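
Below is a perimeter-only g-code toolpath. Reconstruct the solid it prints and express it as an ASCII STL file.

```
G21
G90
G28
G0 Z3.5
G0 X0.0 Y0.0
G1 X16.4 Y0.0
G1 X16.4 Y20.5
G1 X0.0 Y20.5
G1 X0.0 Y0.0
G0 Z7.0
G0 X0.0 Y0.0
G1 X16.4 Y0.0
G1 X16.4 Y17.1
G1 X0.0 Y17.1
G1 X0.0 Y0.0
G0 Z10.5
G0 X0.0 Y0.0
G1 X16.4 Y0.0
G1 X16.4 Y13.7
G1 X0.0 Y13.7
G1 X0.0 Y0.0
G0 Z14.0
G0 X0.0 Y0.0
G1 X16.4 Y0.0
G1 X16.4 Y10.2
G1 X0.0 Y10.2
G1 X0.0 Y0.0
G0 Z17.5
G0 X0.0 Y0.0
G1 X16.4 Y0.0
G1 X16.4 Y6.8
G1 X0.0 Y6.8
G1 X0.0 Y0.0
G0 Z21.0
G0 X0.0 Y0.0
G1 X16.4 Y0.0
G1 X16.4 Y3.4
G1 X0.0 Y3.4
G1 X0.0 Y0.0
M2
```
solid part
  facet normal 0.0000 0.0000 -1.0000
    outer loop
      vertex 16.4 23.9 0.0
      vertex 16.4 0.0 0.0
      vertex 0.0 0.0 0.0
    endloop
  endfacet
  facet normal 0.0000 0.0000 -1.0000
    outer loop
      vertex 0.0 23.9 0.0
      vertex 16.4 23.9 0.0
      vertex 0.0 0.0 0.0
    endloop
  endfacet
  facet normal 0.0000 -1.0000 0.0000
    outer loop
      vertex 0.0 0.0 0.0
      vertex 16.4 0.0 0.0
      vertex 16.4 0.0 24.5
    endloop
  endfacet
  facet normal 0.0000 -1.0000 0.0000
    outer loop
      vertex 0.0 0.0 0.0
      vertex 16.4 0.0 24.5
      vertex 0.0 0.0 24.5
    endloop
  endfacet
  facet normal 0.0000 0.7158 0.6983
    outer loop
      vertex 0.0 0.0 24.5
      vertex 16.4 0.0 24.5
      vertex 16.4 23.9 0.0
    endloop
  endfacet
  facet normal 0.0000 0.7158 0.6983
    outer loop
      vertex 0.0 0.0 24.5
      vertex 16.4 23.9 0.0
      vertex 0.0 23.9 0.0
    endloop
  endfacet
  facet normal -1.0000 0.0000 0.0000
    outer loop
      vertex 0.0 0.0 24.5
      vertex 0.0 23.9 0.0
      vertex 0.0 0.0 0.0
    endloop
  endfacet
  facet normal 1.0000 0.0000 0.0000
    outer loop
      vertex 16.4 0.0 0.0
      vertex 16.4 23.9 0.0
      vertex 16.4 0.0 24.5
    endloop
  endfacet
endsolid part

The G0 Z moves step by Δz≈3.5 mm. The G1 loops shrink linearly with z, so the solid tapers from its base footprint up to z≈24.5. Closing with a flat bottom cap and the tapered top and triangulating gives 8 facets — a wedge (ramp): 16.4 × 23.9 mm base, rising to 24.5 mm along the y=0 edge and sloping linearly to z=0 at y=23.9.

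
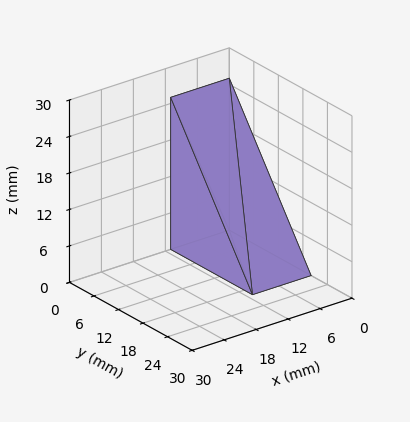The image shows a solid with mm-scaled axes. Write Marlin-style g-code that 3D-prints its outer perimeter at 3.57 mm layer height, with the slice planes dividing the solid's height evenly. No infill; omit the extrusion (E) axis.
Reading the render: the shape is a wedge (ramp): 11 × 20 mm base, rising to 25 mm along the y=0 edge and sloping linearly to z=0 at y=20 (dimensions read to the nearest mm from the axis ticks). For the g-code, the solid's height is divided into equal slices at the stated Δz and each level perimeter traced with G1 moves after a G0 lift.

; perimeter-only toolpath
G21 ; units = mm
G90 ; absolute positioning
G28 ; home
; layer 1
G0 Z3.57
G0 X0.00 Y0.00
G1 X11.00 Y0.00
G1 X11.00 Y17.14
G1 X0.00 Y17.14
G1 X0.00 Y0.00
; layer 2
G0 Z7.14
G0 X0.00 Y0.00
G1 X11.00 Y0.00
G1 X11.00 Y14.29
G1 X0.00 Y14.29
G1 X0.00 Y0.00
; layer 3
G0 Z10.71
G0 X0.00 Y0.00
G1 X11.00 Y0.00
G1 X11.00 Y11.43
G1 X0.00 Y11.43
G1 X0.00 Y0.00
; layer 4
G0 Z14.29
G0 X0.00 Y0.00
G1 X11.00 Y0.00
G1 X11.00 Y8.57
G1 X0.00 Y8.57
G1 X0.00 Y0.00
; layer 5
G0 Z17.86
G0 X0.00 Y0.00
G1 X11.00 Y0.00
G1 X11.00 Y5.71
G1 X0.00 Y5.71
G1 X0.00 Y0.00
; layer 6
G0 Z21.43
G0 X0.00 Y0.00
G1 X11.00 Y0.00
G1 X11.00 Y2.86
G1 X0.00 Y2.86
G1 X0.00 Y0.00
M2 ; end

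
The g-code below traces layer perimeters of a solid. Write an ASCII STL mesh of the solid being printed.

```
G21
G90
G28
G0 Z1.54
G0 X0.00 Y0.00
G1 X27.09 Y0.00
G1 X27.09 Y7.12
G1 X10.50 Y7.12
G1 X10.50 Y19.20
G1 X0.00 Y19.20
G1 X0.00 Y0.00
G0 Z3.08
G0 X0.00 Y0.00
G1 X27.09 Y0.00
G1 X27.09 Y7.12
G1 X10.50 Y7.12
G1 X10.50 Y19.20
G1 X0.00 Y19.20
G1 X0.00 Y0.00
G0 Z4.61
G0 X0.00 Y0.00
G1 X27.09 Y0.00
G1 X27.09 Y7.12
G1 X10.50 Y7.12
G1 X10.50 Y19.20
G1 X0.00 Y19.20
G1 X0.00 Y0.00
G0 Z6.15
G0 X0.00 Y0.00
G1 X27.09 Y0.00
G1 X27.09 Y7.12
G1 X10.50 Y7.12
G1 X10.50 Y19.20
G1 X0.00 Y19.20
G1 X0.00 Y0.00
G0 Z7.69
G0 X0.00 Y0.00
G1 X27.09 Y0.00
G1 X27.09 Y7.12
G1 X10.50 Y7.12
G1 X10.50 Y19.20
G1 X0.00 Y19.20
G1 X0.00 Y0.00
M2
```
solid part
  facet normal 0.0000 0.0000 -1.0000
    outer loop
      vertex 27.09 7.12 0.00
      vertex 27.09 0.00 0.00
      vertex 0.00 0.00 0.00
    endloop
  endfacet
  facet normal 0.0000 0.0000 -1.0000
    outer loop
      vertex 10.50 7.12 0.00
      vertex 27.09 7.12 0.00
      vertex 0.00 0.00 0.00
    endloop
  endfacet
  facet normal 0.0000 0.0000 -1.0000
    outer loop
      vertex 10.50 19.20 0.00
      vertex 10.50 7.12 0.00
      vertex 0.00 0.00 0.00
    endloop
  endfacet
  facet normal 0.0000 0.0000 -1.0000
    outer loop
      vertex 0.00 19.20 0.00
      vertex 10.50 19.20 0.00
      vertex 0.00 0.00 0.00
    endloop
  endfacet
  facet normal 0.0000 0.0000 1.0000
    outer loop
      vertex 0.00 0.00 7.69
      vertex 27.09 0.00 7.69
      vertex 27.09 7.12 7.69
    endloop
  endfacet
  facet normal 0.0000 0.0000 1.0000
    outer loop
      vertex 0.00 0.00 7.69
      vertex 27.09 7.12 7.69
      vertex 10.50 7.12 7.69
    endloop
  endfacet
  facet normal 0.0000 0.0000 1.0000
    outer loop
      vertex 0.00 0.00 7.69
      vertex 10.50 7.12 7.69
      vertex 10.50 19.20 7.69
    endloop
  endfacet
  facet normal 0.0000 0.0000 1.0000
    outer loop
      vertex 0.00 0.00 7.69
      vertex 10.50 19.20 7.69
      vertex 0.00 19.20 7.69
    endloop
  endfacet
  facet normal 0.0000 -1.0000 0.0000
    outer loop
      vertex 0.00 0.00 0.00
      vertex 27.09 0.00 0.00
      vertex 27.09 0.00 7.69
    endloop
  endfacet
  facet normal 0.0000 -1.0000 0.0000
    outer loop
      vertex 0.00 0.00 0.00
      vertex 27.09 0.00 7.69
      vertex 0.00 0.00 7.69
    endloop
  endfacet
  facet normal 1.0000 0.0000 0.0000
    outer loop
      vertex 27.09 0.00 0.00
      vertex 27.09 7.12 0.00
      vertex 27.09 7.12 7.69
    endloop
  endfacet
  facet normal 1.0000 0.0000 0.0000
    outer loop
      vertex 27.09 0.00 0.00
      vertex 27.09 7.12 7.69
      vertex 27.09 0.00 7.69
    endloop
  endfacet
  facet normal 0.0000 1.0000 0.0000
    outer loop
      vertex 27.09 7.12 0.00
      vertex 10.50 7.12 0.00
      vertex 10.50 7.12 7.69
    endloop
  endfacet
  facet normal 0.0000 1.0000 0.0000
    outer loop
      vertex 27.09 7.12 0.00
      vertex 10.50 7.12 7.69
      vertex 27.09 7.12 7.69
    endloop
  endfacet
  facet normal 1.0000 0.0000 0.0000
    outer loop
      vertex 10.50 7.12 0.00
      vertex 10.50 19.20 0.00
      vertex 10.50 19.20 7.69
    endloop
  endfacet
  facet normal 1.0000 0.0000 0.0000
    outer loop
      vertex 10.50 7.12 0.00
      vertex 10.50 19.20 7.69
      vertex 10.50 7.12 7.69
    endloop
  endfacet
  facet normal 0.0000 1.0000 0.0000
    outer loop
      vertex 10.50 19.20 0.00
      vertex 0.00 19.20 0.00
      vertex 0.00 19.20 7.69
    endloop
  endfacet
  facet normal 0.0000 1.0000 0.0000
    outer loop
      vertex 10.50 19.20 0.00
      vertex 0.00 19.20 7.69
      vertex 10.50 19.20 7.69
    endloop
  endfacet
  facet normal -1.0000 0.0000 0.0000
    outer loop
      vertex 0.00 19.20 0.00
      vertex 0.00 0.00 0.00
      vertex 0.00 0.00 7.69
    endloop
  endfacet
  facet normal -1.0000 0.0000 0.0000
    outer loop
      vertex 0.00 19.20 0.00
      vertex 0.00 0.00 7.69
      vertex 0.00 19.20 7.69
    endloop
  endfacet
endsolid part

The G0 Z moves step by Δz≈1.54 mm. Every layer's G1 loop is the same polygon, so the solid is a straight extrusion of it from z=0 to z≈7.69. Closing with flat bottom and top caps and triangulating gives 20 facets — an L-shaped prism: outer 27.1 × 19.2 mm, arm thicknesses ≈ 7.12 mm (horizontal) and 10.5 mm (vertical), extruded 7.69 mm in z.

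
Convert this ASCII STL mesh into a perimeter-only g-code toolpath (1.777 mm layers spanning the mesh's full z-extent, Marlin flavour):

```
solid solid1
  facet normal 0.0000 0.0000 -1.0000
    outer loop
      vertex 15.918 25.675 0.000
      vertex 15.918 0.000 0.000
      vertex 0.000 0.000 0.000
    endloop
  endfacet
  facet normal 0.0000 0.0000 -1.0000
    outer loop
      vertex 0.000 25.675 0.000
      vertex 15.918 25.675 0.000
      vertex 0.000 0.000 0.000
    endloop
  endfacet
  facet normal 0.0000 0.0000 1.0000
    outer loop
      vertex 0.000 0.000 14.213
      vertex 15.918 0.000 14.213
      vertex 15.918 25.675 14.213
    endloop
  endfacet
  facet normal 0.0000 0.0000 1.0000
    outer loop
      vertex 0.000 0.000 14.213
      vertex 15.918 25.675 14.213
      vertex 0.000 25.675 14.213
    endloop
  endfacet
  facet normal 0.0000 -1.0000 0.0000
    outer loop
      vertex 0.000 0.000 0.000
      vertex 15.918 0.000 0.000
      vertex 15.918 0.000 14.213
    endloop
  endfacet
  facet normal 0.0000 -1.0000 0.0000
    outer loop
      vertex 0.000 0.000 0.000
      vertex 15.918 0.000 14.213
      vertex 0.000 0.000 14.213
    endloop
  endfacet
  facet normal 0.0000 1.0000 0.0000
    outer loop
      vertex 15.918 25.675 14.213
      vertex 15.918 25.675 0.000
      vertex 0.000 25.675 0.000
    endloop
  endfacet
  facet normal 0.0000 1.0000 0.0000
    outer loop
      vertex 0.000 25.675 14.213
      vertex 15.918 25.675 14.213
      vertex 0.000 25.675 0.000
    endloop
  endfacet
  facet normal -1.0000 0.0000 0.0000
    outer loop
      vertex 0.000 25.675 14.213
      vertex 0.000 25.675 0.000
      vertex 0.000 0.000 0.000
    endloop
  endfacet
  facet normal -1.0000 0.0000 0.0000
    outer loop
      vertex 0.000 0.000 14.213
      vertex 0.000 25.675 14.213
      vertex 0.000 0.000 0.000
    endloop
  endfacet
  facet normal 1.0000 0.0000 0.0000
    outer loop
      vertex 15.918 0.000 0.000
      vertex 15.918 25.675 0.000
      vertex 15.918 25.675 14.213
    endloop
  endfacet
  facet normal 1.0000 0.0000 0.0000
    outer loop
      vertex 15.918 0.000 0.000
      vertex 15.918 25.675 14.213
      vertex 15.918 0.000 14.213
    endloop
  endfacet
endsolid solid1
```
; perimeter-only toolpath
G21 ; units = mm
G90 ; absolute positioning
G28 ; home
; layer 1
G0 Z1.777
G0 X0.000 Y0.000
G1 X15.918 Y0.000
G1 X15.918 Y25.675
G1 X0.000 Y25.675
G1 X0.000 Y0.000
; layer 2
G0 Z3.553
G0 X0.000 Y0.000
G1 X15.918 Y0.000
G1 X15.918 Y25.675
G1 X0.000 Y25.675
G1 X0.000 Y0.000
; layer 3
G0 Z5.330
G0 X0.000 Y0.000
G1 X15.918 Y0.000
G1 X15.918 Y25.675
G1 X0.000 Y25.675
G1 X0.000 Y0.000
; layer 4
G0 Z7.106
G0 X0.000 Y0.000
G1 X15.918 Y0.000
G1 X15.918 Y25.675
G1 X0.000 Y25.675
G1 X0.000 Y0.000
; layer 5
G0 Z8.883
G0 X0.000 Y0.000
G1 X15.918 Y0.000
G1 X15.918 Y25.675
G1 X0.000 Y25.675
G1 X0.000 Y0.000
; layer 6
G0 Z10.660
G0 X0.000 Y0.000
G1 X15.918 Y0.000
G1 X15.918 Y25.675
G1 X0.000 Y25.675
G1 X0.000 Y0.000
; layer 7
G0 Z12.436
G0 X0.000 Y0.000
G1 X15.918 Y0.000
G1 X15.918 Y25.675
G1 X0.000 Y25.675
G1 X0.000 Y0.000
; layer 8
G0 Z14.213
G0 X0.000 Y0.000
G1 X15.918 Y0.000
G1 X15.918 Y25.675
G1 X0.000 Y25.675
G1 X0.000 Y0.000
M2 ; end

The solid is a rectangular box, roughly 15.9 × 25.7 mm footprint and 14.2 mm tall. Slicing at Δz = 1.777 mm — 8 equal slices spanning the solid's height, so layer i sits at z = i·h/8 — gives 8 non-empty perimeters. Each is a 4-segment closed polygon; G0 lifts to the layer z and rapids to the start vertex, then G1 traces the edges.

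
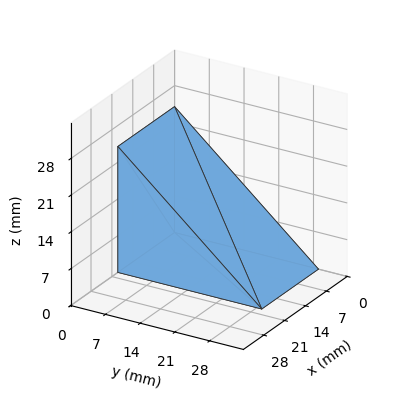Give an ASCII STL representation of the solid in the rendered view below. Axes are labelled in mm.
Reading the render: the shape is a wedge (ramp): 19 × 29 mm base, rising to 24 mm along the y=0 edge and sloping linearly to z=0 at y=29 (dimensions read to the nearest mm from the axis ticks). For the STL, each face is triangulated and given an outward normal.

solid part
  facet normal 0.0000 0.0000 -1.0000
    outer loop
      vertex 19.000 29.000 0.000
      vertex 19.000 0.000 0.000
      vertex 0.000 0.000 0.000
    endloop
  endfacet
  facet normal 0.0000 0.0000 -1.0000
    outer loop
      vertex 0.000 29.000 0.000
      vertex 19.000 29.000 0.000
      vertex 0.000 0.000 0.000
    endloop
  endfacet
  facet normal 0.0000 -1.0000 0.0000
    outer loop
      vertex 0.000 0.000 0.000
      vertex 19.000 0.000 0.000
      vertex 19.000 0.000 24.000
    endloop
  endfacet
  facet normal 0.0000 -1.0000 0.0000
    outer loop
      vertex 0.000 0.000 0.000
      vertex 19.000 0.000 24.000
      vertex 0.000 0.000 24.000
    endloop
  endfacet
  facet normal 0.0000 0.6376 0.7704
    outer loop
      vertex 0.000 0.000 24.000
      vertex 19.000 0.000 24.000
      vertex 19.000 29.000 0.000
    endloop
  endfacet
  facet normal 0.0000 0.6376 0.7704
    outer loop
      vertex 0.000 0.000 24.000
      vertex 19.000 29.000 0.000
      vertex 0.000 29.000 0.000
    endloop
  endfacet
  facet normal -1.0000 0.0000 0.0000
    outer loop
      vertex 0.000 0.000 24.000
      vertex 0.000 29.000 0.000
      vertex 0.000 0.000 0.000
    endloop
  endfacet
  facet normal 1.0000 0.0000 0.0000
    outer loop
      vertex 19.000 0.000 0.000
      vertex 19.000 29.000 0.000
      vertex 19.000 0.000 24.000
    endloop
  endfacet
endsolid part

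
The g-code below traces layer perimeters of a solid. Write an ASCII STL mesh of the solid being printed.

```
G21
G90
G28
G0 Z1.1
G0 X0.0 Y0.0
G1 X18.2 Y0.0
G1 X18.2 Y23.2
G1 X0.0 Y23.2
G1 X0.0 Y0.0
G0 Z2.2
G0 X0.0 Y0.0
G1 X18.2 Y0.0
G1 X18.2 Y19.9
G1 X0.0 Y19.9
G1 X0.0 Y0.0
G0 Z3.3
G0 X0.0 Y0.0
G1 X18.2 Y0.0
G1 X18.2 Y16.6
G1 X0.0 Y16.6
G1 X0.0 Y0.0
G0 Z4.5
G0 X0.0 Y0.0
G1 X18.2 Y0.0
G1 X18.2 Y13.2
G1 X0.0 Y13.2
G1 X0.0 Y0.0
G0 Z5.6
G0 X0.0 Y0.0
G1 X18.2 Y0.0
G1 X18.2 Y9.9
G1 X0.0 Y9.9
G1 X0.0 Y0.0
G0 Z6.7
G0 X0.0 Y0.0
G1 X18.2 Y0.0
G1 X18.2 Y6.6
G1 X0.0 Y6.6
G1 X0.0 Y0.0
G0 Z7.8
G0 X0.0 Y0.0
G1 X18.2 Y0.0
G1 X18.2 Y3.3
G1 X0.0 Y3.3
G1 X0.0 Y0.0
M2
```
solid part
  facet normal 0.0000 0.0000 -1.0000
    outer loop
      vertex 18.2 26.5 0.0
      vertex 18.2 0.0 0.0
      vertex 0.0 0.0 0.0
    endloop
  endfacet
  facet normal 0.0000 0.0000 -1.0000
    outer loop
      vertex 0.0 26.5 0.0
      vertex 18.2 26.5 0.0
      vertex 0.0 0.0 0.0
    endloop
  endfacet
  facet normal 0.0000 -1.0000 0.0000
    outer loop
      vertex 0.0 0.0 0.0
      vertex 18.2 0.0 0.0
      vertex 18.2 0.0 8.9
    endloop
  endfacet
  facet normal 0.0000 -1.0000 0.0000
    outer loop
      vertex 0.0 0.0 0.0
      vertex 18.2 0.0 8.9
      vertex 0.0 0.0 8.9
    endloop
  endfacet
  facet normal 0.0000 0.3184 0.9480
    outer loop
      vertex 0.0 0.0 8.9
      vertex 18.2 0.0 8.9
      vertex 18.2 26.5 0.0
    endloop
  endfacet
  facet normal 0.0000 0.3184 0.9480
    outer loop
      vertex 0.0 0.0 8.9
      vertex 18.2 26.5 0.0
      vertex 0.0 26.5 0.0
    endloop
  endfacet
  facet normal -1.0000 0.0000 0.0000
    outer loop
      vertex 0.0 0.0 8.9
      vertex 0.0 26.5 0.0
      vertex 0.0 0.0 0.0
    endloop
  endfacet
  facet normal 1.0000 0.0000 0.0000
    outer loop
      vertex 18.2 0.0 0.0
      vertex 18.2 26.5 0.0
      vertex 18.2 0.0 8.9
    endloop
  endfacet
endsolid part

The G0 Z moves step by Δz≈1.1 mm. The G1 loops shrink linearly with z, so the solid tapers from its base footprint up to z≈8.9. Closing with a flat bottom cap and the tapered top and triangulating gives 8 facets — a wedge (ramp): 18.2 × 26.5 mm base, rising to 8.9 mm along the y=0 edge and sloping linearly to z=0 at y=26.5.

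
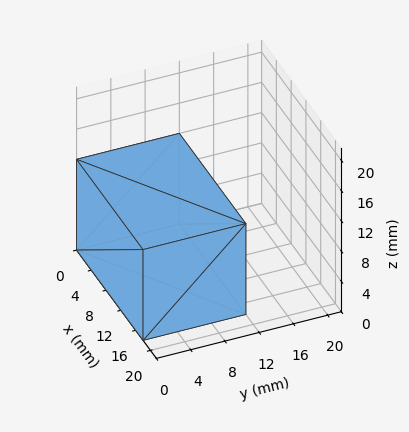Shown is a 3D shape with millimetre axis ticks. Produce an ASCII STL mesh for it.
Reading the render: the shape is a rectangular box, roughly 18 × 12 mm footprint and 12 mm tall (dimensions read to the nearest mm from the axis ticks). For the STL, each face is triangulated and given an outward normal.

solid part
  facet normal 0.0000 0.0000 -1.0000
    outer loop
      vertex 18.00 12.00 0.00
      vertex 18.00 0.00 0.00
      vertex 0.00 0.00 0.00
    endloop
  endfacet
  facet normal 0.0000 0.0000 -1.0000
    outer loop
      vertex 0.00 12.00 0.00
      vertex 18.00 12.00 0.00
      vertex 0.00 0.00 0.00
    endloop
  endfacet
  facet normal 0.0000 0.0000 1.0000
    outer loop
      vertex 0.00 0.00 12.00
      vertex 18.00 0.00 12.00
      vertex 18.00 12.00 12.00
    endloop
  endfacet
  facet normal 0.0000 0.0000 1.0000
    outer loop
      vertex 0.00 0.00 12.00
      vertex 18.00 12.00 12.00
      vertex 0.00 12.00 12.00
    endloop
  endfacet
  facet normal 0.0000 -1.0000 0.0000
    outer loop
      vertex 0.00 0.00 0.00
      vertex 18.00 0.00 0.00
      vertex 18.00 0.00 12.00
    endloop
  endfacet
  facet normal 0.0000 -1.0000 0.0000
    outer loop
      vertex 0.00 0.00 0.00
      vertex 18.00 0.00 12.00
      vertex 0.00 0.00 12.00
    endloop
  endfacet
  facet normal 0.0000 1.0000 0.0000
    outer loop
      vertex 18.00 12.00 12.00
      vertex 18.00 12.00 0.00
      vertex 0.00 12.00 0.00
    endloop
  endfacet
  facet normal 0.0000 1.0000 0.0000
    outer loop
      vertex 0.00 12.00 12.00
      vertex 18.00 12.00 12.00
      vertex 0.00 12.00 0.00
    endloop
  endfacet
  facet normal -1.0000 0.0000 0.0000
    outer loop
      vertex 0.00 12.00 12.00
      vertex 0.00 12.00 0.00
      vertex 0.00 0.00 0.00
    endloop
  endfacet
  facet normal -1.0000 0.0000 0.0000
    outer loop
      vertex 0.00 0.00 12.00
      vertex 0.00 12.00 12.00
      vertex 0.00 0.00 0.00
    endloop
  endfacet
  facet normal 1.0000 0.0000 0.0000
    outer loop
      vertex 18.00 0.00 0.00
      vertex 18.00 12.00 0.00
      vertex 18.00 12.00 12.00
    endloop
  endfacet
  facet normal 1.0000 0.0000 0.0000
    outer loop
      vertex 18.00 0.00 0.00
      vertex 18.00 12.00 12.00
      vertex 18.00 0.00 12.00
    endloop
  endfacet
endsolid part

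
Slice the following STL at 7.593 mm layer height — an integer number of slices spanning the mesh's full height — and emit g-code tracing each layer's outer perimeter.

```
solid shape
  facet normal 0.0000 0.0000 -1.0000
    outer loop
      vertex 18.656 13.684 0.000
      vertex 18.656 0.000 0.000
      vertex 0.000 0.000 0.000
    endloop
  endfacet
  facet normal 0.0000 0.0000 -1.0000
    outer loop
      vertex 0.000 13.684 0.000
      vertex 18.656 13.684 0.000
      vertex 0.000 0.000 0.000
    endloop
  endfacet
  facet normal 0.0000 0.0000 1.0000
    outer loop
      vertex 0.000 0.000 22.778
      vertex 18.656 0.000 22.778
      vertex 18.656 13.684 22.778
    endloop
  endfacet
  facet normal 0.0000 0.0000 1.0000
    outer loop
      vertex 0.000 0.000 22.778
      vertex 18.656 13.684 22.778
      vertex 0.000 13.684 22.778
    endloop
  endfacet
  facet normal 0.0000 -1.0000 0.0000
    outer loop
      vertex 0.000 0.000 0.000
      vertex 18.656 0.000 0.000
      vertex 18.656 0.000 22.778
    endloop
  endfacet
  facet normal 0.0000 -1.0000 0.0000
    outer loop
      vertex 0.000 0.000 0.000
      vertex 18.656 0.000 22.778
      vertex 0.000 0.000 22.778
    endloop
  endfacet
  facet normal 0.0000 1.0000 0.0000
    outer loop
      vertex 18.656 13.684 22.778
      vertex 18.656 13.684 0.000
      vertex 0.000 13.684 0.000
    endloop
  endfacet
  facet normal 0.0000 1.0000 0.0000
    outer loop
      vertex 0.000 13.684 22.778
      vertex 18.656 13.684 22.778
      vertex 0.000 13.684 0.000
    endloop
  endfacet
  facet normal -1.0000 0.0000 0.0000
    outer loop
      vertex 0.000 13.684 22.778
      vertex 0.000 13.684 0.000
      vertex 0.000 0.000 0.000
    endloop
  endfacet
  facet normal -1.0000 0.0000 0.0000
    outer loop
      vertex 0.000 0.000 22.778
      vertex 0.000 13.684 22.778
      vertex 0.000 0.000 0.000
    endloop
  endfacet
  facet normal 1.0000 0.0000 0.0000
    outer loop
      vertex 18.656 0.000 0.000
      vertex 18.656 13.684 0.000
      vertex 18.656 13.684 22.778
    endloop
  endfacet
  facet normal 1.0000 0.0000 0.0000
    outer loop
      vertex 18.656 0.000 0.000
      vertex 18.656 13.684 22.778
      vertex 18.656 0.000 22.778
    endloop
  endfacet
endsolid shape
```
; perimeter-only toolpath
G21 ; units = mm
G90 ; absolute positioning
G28 ; home
; layer 1
G0 Z7.593
G0 X0.000 Y0.000
G1 X18.656 Y0.000
G1 X18.656 Y13.684
G1 X0.000 Y13.684
G1 X0.000 Y0.000
; layer 2
G0 Z15.185
G0 X0.000 Y0.000
G1 X18.656 Y0.000
G1 X18.656 Y13.684
G1 X0.000 Y13.684
G1 X0.000 Y0.000
; layer 3
G0 Z22.778
G0 X0.000 Y0.000
G1 X18.656 Y0.000
G1 X18.656 Y13.684
G1 X0.000 Y13.684
G1 X0.000 Y0.000
M2 ; end

The solid is a rectangular box, roughly 18.7 × 13.7 mm footprint and 22.8 mm tall. Slicing at Δz = 7.593 mm — 3 equal slices spanning the solid's height, so layer i sits at z = i·h/3 — gives 3 non-empty perimeters. Each is a 4-segment closed polygon; G0 lifts to the layer z and rapids to the start vertex, then G1 traces the edges.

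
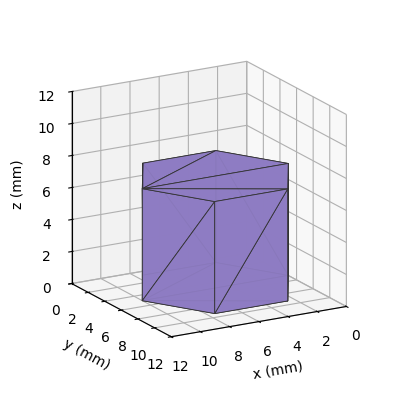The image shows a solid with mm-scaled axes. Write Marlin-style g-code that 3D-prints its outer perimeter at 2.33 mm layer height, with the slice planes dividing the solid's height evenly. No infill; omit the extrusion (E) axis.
Reading the render: the shape is a regular 6-sided prism (a cylinder approximated with 6 flat sides), circumscribed radius ≈ 5 mm, height ≈ 7 mm (dimensions read to the nearest mm from the axis ticks). For the g-code, the solid's height is divided into equal slices at the stated Δz and each level perimeter traced with G1 moves after a G0 lift.

; perimeter-only toolpath
G21 ; units = mm
G90 ; absolute positioning
G28 ; home
; layer 1
G0 Z2.33
G0 X10.00 Y5.00
G1 X7.50 Y9.33
G1 X2.50 Y9.33
G1 X0.00 Y5.00
G1 X2.50 Y0.67
G1 X7.50 Y0.67
G1 X10.00 Y5.00
; layer 2
G0 Z4.67
G0 X10.00 Y5.00
G1 X7.50 Y9.33
G1 X2.50 Y9.33
G1 X0.00 Y5.00
G1 X2.50 Y0.67
G1 X7.50 Y0.67
G1 X10.00 Y5.00
; layer 3
G0 Z7.00
G0 X10.00 Y5.00
G1 X7.50 Y9.33
G1 X2.50 Y9.33
G1 X0.00 Y5.00
G1 X2.50 Y0.67
G1 X7.50 Y0.67
G1 X10.00 Y5.00
M2 ; end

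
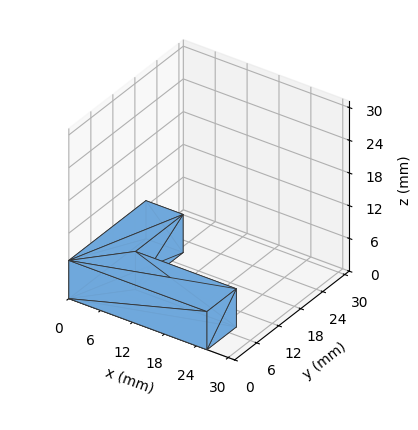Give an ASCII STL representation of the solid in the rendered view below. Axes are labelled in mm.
Reading the render: the shape is an L-shaped prism: outer 26 × 21 mm, arm thicknesses ≈ 8 mm (horizontal) and 7 mm (vertical), extruded 7 mm in z (dimensions read to the nearest mm from the axis ticks). For the STL, each face is triangulated and given an outward normal.

solid part
  facet normal 0.0000 0.0000 -1.0000
    outer loop
      vertex 26.00 8.00 0.00
      vertex 26.00 0.00 0.00
      vertex 0.00 0.00 0.00
    endloop
  endfacet
  facet normal 0.0000 0.0000 -1.0000
    outer loop
      vertex 7.00 8.00 0.00
      vertex 26.00 8.00 0.00
      vertex 0.00 0.00 0.00
    endloop
  endfacet
  facet normal 0.0000 0.0000 -1.0000
    outer loop
      vertex 7.00 21.00 0.00
      vertex 7.00 8.00 0.00
      vertex 0.00 0.00 0.00
    endloop
  endfacet
  facet normal 0.0000 0.0000 -1.0000
    outer loop
      vertex 0.00 21.00 0.00
      vertex 7.00 21.00 0.00
      vertex 0.00 0.00 0.00
    endloop
  endfacet
  facet normal 0.0000 0.0000 1.0000
    outer loop
      vertex 0.00 0.00 7.00
      vertex 26.00 0.00 7.00
      vertex 26.00 8.00 7.00
    endloop
  endfacet
  facet normal 0.0000 0.0000 1.0000
    outer loop
      vertex 0.00 0.00 7.00
      vertex 26.00 8.00 7.00
      vertex 7.00 8.00 7.00
    endloop
  endfacet
  facet normal 0.0000 0.0000 1.0000
    outer loop
      vertex 0.00 0.00 7.00
      vertex 7.00 8.00 7.00
      vertex 7.00 21.00 7.00
    endloop
  endfacet
  facet normal 0.0000 0.0000 1.0000
    outer loop
      vertex 0.00 0.00 7.00
      vertex 7.00 21.00 7.00
      vertex 0.00 21.00 7.00
    endloop
  endfacet
  facet normal 0.0000 -1.0000 0.0000
    outer loop
      vertex 0.00 0.00 0.00
      vertex 26.00 0.00 0.00
      vertex 26.00 0.00 7.00
    endloop
  endfacet
  facet normal 0.0000 -1.0000 0.0000
    outer loop
      vertex 0.00 0.00 0.00
      vertex 26.00 0.00 7.00
      vertex 0.00 0.00 7.00
    endloop
  endfacet
  facet normal 1.0000 0.0000 0.0000
    outer loop
      vertex 26.00 0.00 0.00
      vertex 26.00 8.00 0.00
      vertex 26.00 8.00 7.00
    endloop
  endfacet
  facet normal 1.0000 0.0000 0.0000
    outer loop
      vertex 26.00 0.00 0.00
      vertex 26.00 8.00 7.00
      vertex 26.00 0.00 7.00
    endloop
  endfacet
  facet normal 0.0000 1.0000 0.0000
    outer loop
      vertex 26.00 8.00 0.00
      vertex 7.00 8.00 0.00
      vertex 7.00 8.00 7.00
    endloop
  endfacet
  facet normal 0.0000 1.0000 0.0000
    outer loop
      vertex 26.00 8.00 0.00
      vertex 7.00 8.00 7.00
      vertex 26.00 8.00 7.00
    endloop
  endfacet
  facet normal 1.0000 0.0000 0.0000
    outer loop
      vertex 7.00 8.00 0.00
      vertex 7.00 21.00 0.00
      vertex 7.00 21.00 7.00
    endloop
  endfacet
  facet normal 1.0000 0.0000 0.0000
    outer loop
      vertex 7.00 8.00 0.00
      vertex 7.00 21.00 7.00
      vertex 7.00 8.00 7.00
    endloop
  endfacet
  facet normal 0.0000 1.0000 0.0000
    outer loop
      vertex 7.00 21.00 0.00
      vertex 0.00 21.00 0.00
      vertex 0.00 21.00 7.00
    endloop
  endfacet
  facet normal 0.0000 1.0000 0.0000
    outer loop
      vertex 7.00 21.00 0.00
      vertex 0.00 21.00 7.00
      vertex 7.00 21.00 7.00
    endloop
  endfacet
  facet normal -1.0000 0.0000 0.0000
    outer loop
      vertex 0.00 21.00 0.00
      vertex 0.00 0.00 0.00
      vertex 0.00 0.00 7.00
    endloop
  endfacet
  facet normal -1.0000 0.0000 0.0000
    outer loop
      vertex 0.00 21.00 0.00
      vertex 0.00 0.00 7.00
      vertex 0.00 21.00 7.00
    endloop
  endfacet
endsolid part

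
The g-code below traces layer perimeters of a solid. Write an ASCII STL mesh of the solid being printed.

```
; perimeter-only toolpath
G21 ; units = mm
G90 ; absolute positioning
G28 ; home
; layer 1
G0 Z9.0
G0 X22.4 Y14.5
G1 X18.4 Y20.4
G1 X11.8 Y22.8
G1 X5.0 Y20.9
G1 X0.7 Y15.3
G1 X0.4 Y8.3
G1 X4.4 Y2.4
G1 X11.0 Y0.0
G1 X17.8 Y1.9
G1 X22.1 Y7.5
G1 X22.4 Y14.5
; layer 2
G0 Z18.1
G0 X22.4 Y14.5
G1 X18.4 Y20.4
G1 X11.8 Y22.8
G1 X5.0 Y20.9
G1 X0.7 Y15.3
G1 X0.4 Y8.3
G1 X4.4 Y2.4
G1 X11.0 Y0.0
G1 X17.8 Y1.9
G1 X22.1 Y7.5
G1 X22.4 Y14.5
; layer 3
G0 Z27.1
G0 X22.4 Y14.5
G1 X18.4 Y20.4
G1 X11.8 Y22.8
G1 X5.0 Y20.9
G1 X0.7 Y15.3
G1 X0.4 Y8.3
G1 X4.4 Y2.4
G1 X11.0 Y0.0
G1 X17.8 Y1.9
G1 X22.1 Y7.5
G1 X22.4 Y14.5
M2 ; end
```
solid part
  facet normal 0.0000 0.0000 -1.0000
    outer loop
      vertex 11.8 22.8 0.0
      vertex 18.4 20.4 0.0
      vertex 22.4 14.5 0.0
    endloop
  endfacet
  facet normal 0.0000 0.0000 -1.0000
    outer loop
      vertex 5.0 20.9 0.0
      vertex 11.8 22.8 0.0
      vertex 22.4 14.5 0.0
    endloop
  endfacet
  facet normal 0.0000 0.0000 -1.0000
    outer loop
      vertex 0.7 15.3 0.0
      vertex 5.0 20.9 0.0
      vertex 22.4 14.5 0.0
    endloop
  endfacet
  facet normal 0.0000 0.0000 -1.0000
    outer loop
      vertex 0.4 8.3 0.0
      vertex 0.7 15.3 0.0
      vertex 22.4 14.5 0.0
    endloop
  endfacet
  facet normal 0.0000 0.0000 -1.0000
    outer loop
      vertex 4.4 2.4 0.0
      vertex 0.4 8.3 0.0
      vertex 22.4 14.5 0.0
    endloop
  endfacet
  facet normal 0.0000 0.0000 -1.0000
    outer loop
      vertex 11.0 0.0 0.0
      vertex 4.4 2.4 0.0
      vertex 22.4 14.5 0.0
    endloop
  endfacet
  facet normal 0.0000 0.0000 -1.0000
    outer loop
      vertex 17.8 1.9 0.0
      vertex 11.0 0.0 0.0
      vertex 22.4 14.5 0.0
    endloop
  endfacet
  facet normal 0.0000 0.0000 -1.0000
    outer loop
      vertex 22.1 7.5 0.0
      vertex 17.8 1.9 0.0
      vertex 22.4 14.5 0.0
    endloop
  endfacet
  facet normal 0.0000 0.0000 1.0000
    outer loop
      vertex 22.4 14.5 27.1
      vertex 18.4 20.4 27.1
      vertex 11.8 22.8 27.1
    endloop
  endfacet
  facet normal 0.0000 0.0000 1.0000
    outer loop
      vertex 22.4 14.5 27.1
      vertex 11.8 22.8 27.1
      vertex 5.0 20.9 27.1
    endloop
  endfacet
  facet normal 0.0000 0.0000 1.0000
    outer loop
      vertex 22.4 14.5 27.1
      vertex 5.0 20.9 27.1
      vertex 0.7 15.3 27.1
    endloop
  endfacet
  facet normal 0.0000 0.0000 1.0000
    outer loop
      vertex 22.4 14.5 27.1
      vertex 0.7 15.3 27.1
      vertex 0.4 8.3 27.1
    endloop
  endfacet
  facet normal 0.0000 0.0000 1.0000
    outer loop
      vertex 22.4 14.5 27.1
      vertex 0.4 8.3 27.1
      vertex 4.4 2.4 27.1
    endloop
  endfacet
  facet normal 0.0000 0.0000 1.0000
    outer loop
      vertex 22.4 14.5 27.1
      vertex 4.4 2.4 27.1
      vertex 11.0 0.0 27.1
    endloop
  endfacet
  facet normal 0.0000 0.0000 1.0000
    outer loop
      vertex 22.4 14.5 27.1
      vertex 11.0 0.0 27.1
      vertex 17.8 1.9 27.1
    endloop
  endfacet
  facet normal 0.0000 0.0000 1.0000
    outer loop
      vertex 22.4 14.5 27.1
      vertex 17.8 1.9 27.1
      vertex 22.1 7.5 27.1
    endloop
  endfacet
  facet normal 0.8277 0.5612 0.0000
    outer loop
      vertex 22.4 14.5 0.0
      vertex 18.4 20.4 0.0
      vertex 18.4 20.4 27.1
    endloop
  endfacet
  facet normal 0.8277 0.5612 0.0000
    outer loop
      vertex 22.4 14.5 0.0
      vertex 18.4 20.4 27.1
      vertex 22.4 14.5 27.1
    endloop
  endfacet
  facet normal 0.3417 0.9398 0.0000
    outer loop
      vertex 18.4 20.4 0.0
      vertex 11.8 22.8 0.0
      vertex 11.8 22.8 27.1
    endloop
  endfacet
  facet normal 0.3417 0.9398 0.0000
    outer loop
      vertex 18.4 20.4 0.0
      vertex 11.8 22.8 27.1
      vertex 18.4 20.4 27.1
    endloop
  endfacet
  facet normal -0.2691 0.9631 0.0000
    outer loop
      vertex 11.8 22.8 0.0
      vertex 5.0 20.9 0.0
      vertex 5.0 20.9 27.1
    endloop
  endfacet
  facet normal -0.2691 0.9631 0.0000
    outer loop
      vertex 11.8 22.8 0.0
      vertex 5.0 20.9 27.1
      vertex 11.8 22.8 27.1
    endloop
  endfacet
  facet normal -0.7932 0.6090 0.0000
    outer loop
      vertex 5.0 20.9 0.0
      vertex 0.7 15.3 0.0
      vertex 0.7 15.3 27.1
    endloop
  endfacet
  facet normal -0.7932 0.6090 0.0000
    outer loop
      vertex 5.0 20.9 0.0
      vertex 0.7 15.3 27.1
      vertex 5.0 20.9 27.1
    endloop
  endfacet
  facet normal -0.9991 0.0428 0.0000
    outer loop
      vertex 0.7 15.3 0.0
      vertex 0.4 8.3 0.0
      vertex 0.4 8.3 27.1
    endloop
  endfacet
  facet normal -0.9991 0.0428 0.0000
    outer loop
      vertex 0.7 15.3 0.0
      vertex 0.4 8.3 27.1
      vertex 0.7 15.3 27.1
    endloop
  endfacet
  facet normal -0.8277 -0.5612 0.0000
    outer loop
      vertex 0.4 8.3 0.0
      vertex 4.4 2.4 0.0
      vertex 4.4 2.4 27.1
    endloop
  endfacet
  facet normal -0.8277 -0.5612 0.0000
    outer loop
      vertex 0.4 8.3 0.0
      vertex 4.4 2.4 27.1
      vertex 0.4 8.3 27.1
    endloop
  endfacet
  facet normal -0.3417 -0.9398 0.0000
    outer loop
      vertex 4.4 2.4 0.0
      vertex 11.0 0.0 0.0
      vertex 11.0 0.0 27.1
    endloop
  endfacet
  facet normal -0.3417 -0.9398 0.0000
    outer loop
      vertex 4.4 2.4 0.0
      vertex 11.0 0.0 27.1
      vertex 4.4 2.4 27.1
    endloop
  endfacet
  facet normal 0.2691 -0.9631 0.0000
    outer loop
      vertex 11.0 0.0 0.0
      vertex 17.8 1.9 0.0
      vertex 17.8 1.9 27.1
    endloop
  endfacet
  facet normal 0.2691 -0.9631 0.0000
    outer loop
      vertex 11.0 0.0 0.0
      vertex 17.8 1.9 27.1
      vertex 11.0 0.0 27.1
    endloop
  endfacet
  facet normal 0.7932 -0.6090 0.0000
    outer loop
      vertex 17.8 1.9 0.0
      vertex 22.1 7.5 0.0
      vertex 22.1 7.5 27.1
    endloop
  endfacet
  facet normal 0.7932 -0.6090 0.0000
    outer loop
      vertex 17.8 1.9 0.0
      vertex 22.1 7.5 27.1
      vertex 17.8 1.9 27.1
    endloop
  endfacet
  facet normal 0.9991 -0.0428 0.0000
    outer loop
      vertex 22.1 7.5 0.0
      vertex 22.4 14.5 0.0
      vertex 22.4 14.5 27.1
    endloop
  endfacet
  facet normal 0.9991 -0.0428 0.0000
    outer loop
      vertex 22.1 7.5 0.0
      vertex 22.4 14.5 27.1
      vertex 22.1 7.5 27.1
    endloop
  endfacet
endsolid part

The G0 Z moves step by Δz≈9.0 mm. Every layer's G1 loop is the same polygon, so the solid is a straight extrusion of it from z=0 to z≈27.1. Closing with flat bottom and top caps and triangulating gives 36 facets — a regular 10-sided prism (a cylinder approximated with 10 flat sides), circumscribed radius ≈ 11.4 mm, height ≈ 27.1 mm.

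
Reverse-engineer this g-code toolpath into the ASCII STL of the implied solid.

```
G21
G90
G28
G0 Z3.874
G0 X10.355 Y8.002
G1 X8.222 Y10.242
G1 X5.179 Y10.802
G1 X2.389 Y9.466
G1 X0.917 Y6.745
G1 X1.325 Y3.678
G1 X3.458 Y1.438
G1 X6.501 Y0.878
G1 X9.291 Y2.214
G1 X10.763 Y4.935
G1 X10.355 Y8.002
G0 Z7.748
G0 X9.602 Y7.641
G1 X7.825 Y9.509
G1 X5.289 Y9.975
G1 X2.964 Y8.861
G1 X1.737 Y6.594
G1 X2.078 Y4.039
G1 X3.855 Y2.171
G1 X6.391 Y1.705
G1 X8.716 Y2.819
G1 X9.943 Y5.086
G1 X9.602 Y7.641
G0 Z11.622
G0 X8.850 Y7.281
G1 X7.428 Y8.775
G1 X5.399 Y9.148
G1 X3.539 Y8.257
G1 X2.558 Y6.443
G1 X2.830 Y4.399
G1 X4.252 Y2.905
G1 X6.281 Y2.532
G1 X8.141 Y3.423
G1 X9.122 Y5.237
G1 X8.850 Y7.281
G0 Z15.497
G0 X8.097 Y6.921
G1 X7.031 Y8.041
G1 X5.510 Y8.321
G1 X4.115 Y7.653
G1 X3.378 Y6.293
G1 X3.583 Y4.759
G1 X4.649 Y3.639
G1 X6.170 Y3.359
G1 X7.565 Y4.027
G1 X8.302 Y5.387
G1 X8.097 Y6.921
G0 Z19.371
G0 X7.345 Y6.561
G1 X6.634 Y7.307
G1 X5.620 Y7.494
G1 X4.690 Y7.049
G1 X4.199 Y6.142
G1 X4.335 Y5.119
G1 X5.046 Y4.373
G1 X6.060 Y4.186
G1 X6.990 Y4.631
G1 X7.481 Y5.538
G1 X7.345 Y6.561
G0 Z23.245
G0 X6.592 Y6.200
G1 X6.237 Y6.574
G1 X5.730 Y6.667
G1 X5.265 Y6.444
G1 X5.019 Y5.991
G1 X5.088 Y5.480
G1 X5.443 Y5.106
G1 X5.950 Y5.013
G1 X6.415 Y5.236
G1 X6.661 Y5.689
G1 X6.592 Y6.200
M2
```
solid part
  facet normal 0.0000 0.0000 -1.0000
    outer loop
      vertex 5.069 11.629 0.000
      vertex 8.619 10.976 0.000
      vertex 11.107 8.362 0.000
    endloop
  endfacet
  facet normal 0.0000 0.0000 -1.0000
    outer loop
      vertex 1.814 10.070 0.000
      vertex 5.069 11.629 0.000
      vertex 11.107 8.362 0.000
    endloop
  endfacet
  facet normal 0.0000 0.0000 -1.0000
    outer loop
      vertex 0.096 6.896 0.000
      vertex 1.814 10.070 0.000
      vertex 11.107 8.362 0.000
    endloop
  endfacet
  facet normal 0.0000 0.0000 -1.0000
    outer loop
      vertex 0.573 3.318 0.000
      vertex 0.096 6.896 0.000
      vertex 11.107 8.362 0.000
    endloop
  endfacet
  facet normal 0.0000 0.0000 -1.0000
    outer loop
      vertex 3.061 0.704 0.000
      vertex 0.573 3.318 0.000
      vertex 11.107 8.362 0.000
    endloop
  endfacet
  facet normal 0.0000 0.0000 -1.0000
    outer loop
      vertex 6.611 0.051 0.000
      vertex 3.061 0.704 0.000
      vertex 11.107 8.362 0.000
    endloop
  endfacet
  facet normal 0.0000 0.0000 -1.0000
    outer loop
      vertex 9.866 1.610 0.000
      vertex 6.611 0.051 0.000
      vertex 11.107 8.362 0.000
    endloop
  endfacet
  facet normal 0.0000 0.0000 -1.0000
    outer loop
      vertex 11.584 4.784 0.000
      vertex 9.866 1.610 0.000
      vertex 11.107 8.362 0.000
    endloop
  endfacet
  facet normal 0.7096 0.6754 0.2006
    outer loop
      vertex 11.107 8.362 0.000
      vertex 8.619 10.976 0.000
      vertex 5.840 5.840 27.119
    endloop
  endfacet
  facet normal 0.1772 0.9635 0.2006
    outer loop
      vertex 8.619 10.976 0.000
      vertex 5.069 11.629 0.000
      vertex 5.840 5.840 27.119
    endloop
  endfacet
  facet normal -0.4232 0.8836 0.2006
    outer loop
      vertex 5.069 11.629 0.000
      vertex 1.814 10.070 0.000
      vertex 5.840 5.840 27.119
    endloop
  endfacet
  facet normal -0.8616 0.4663 0.2006
    outer loop
      vertex 1.814 10.070 0.000
      vertex 0.096 6.896 0.000
      vertex 5.840 5.840 27.119
    endloop
  endfacet
  facet normal -0.9711 -0.1295 0.2006
    outer loop
      vertex 0.096 6.896 0.000
      vertex 0.573 3.318 0.000
      vertex 5.840 5.840 27.119
    endloop
  endfacet
  facet normal -0.7096 -0.6754 0.2006
    outer loop
      vertex 0.573 3.318 0.000
      vertex 3.061 0.704 0.000
      vertex 5.840 5.840 27.119
    endloop
  endfacet
  facet normal -0.1772 -0.9635 0.2006
    outer loop
      vertex 3.061 0.704 0.000
      vertex 6.611 0.051 0.000
      vertex 5.840 5.840 27.119
    endloop
  endfacet
  facet normal 0.4232 -0.8836 0.2006
    outer loop
      vertex 6.611 0.051 0.000
      vertex 9.866 1.610 0.000
      vertex 5.840 5.840 27.119
    endloop
  endfacet
  facet normal 0.8616 -0.4663 0.2006
    outer loop
      vertex 9.866 1.610 0.000
      vertex 11.584 4.784 0.000
      vertex 5.840 5.840 27.119
    endloop
  endfacet
  facet normal 0.9711 0.1295 0.2006
    outer loop
      vertex 11.584 4.784 0.000
      vertex 11.107 8.362 0.000
      vertex 5.840 5.840 27.119
    endloop
  endfacet
endsolid part

The G0 Z moves step by Δz≈3.874 mm. The G1 loops shrink linearly with z, so the solid tapers from its base footprint up to z≈27.1. Closing with a flat bottom cap and the tapered top and triangulating gives 18 facets — a regular 10-sided pyramid, base circumscribed radius ≈ 5.84 mm, apex at z ≈ 27.1 mm.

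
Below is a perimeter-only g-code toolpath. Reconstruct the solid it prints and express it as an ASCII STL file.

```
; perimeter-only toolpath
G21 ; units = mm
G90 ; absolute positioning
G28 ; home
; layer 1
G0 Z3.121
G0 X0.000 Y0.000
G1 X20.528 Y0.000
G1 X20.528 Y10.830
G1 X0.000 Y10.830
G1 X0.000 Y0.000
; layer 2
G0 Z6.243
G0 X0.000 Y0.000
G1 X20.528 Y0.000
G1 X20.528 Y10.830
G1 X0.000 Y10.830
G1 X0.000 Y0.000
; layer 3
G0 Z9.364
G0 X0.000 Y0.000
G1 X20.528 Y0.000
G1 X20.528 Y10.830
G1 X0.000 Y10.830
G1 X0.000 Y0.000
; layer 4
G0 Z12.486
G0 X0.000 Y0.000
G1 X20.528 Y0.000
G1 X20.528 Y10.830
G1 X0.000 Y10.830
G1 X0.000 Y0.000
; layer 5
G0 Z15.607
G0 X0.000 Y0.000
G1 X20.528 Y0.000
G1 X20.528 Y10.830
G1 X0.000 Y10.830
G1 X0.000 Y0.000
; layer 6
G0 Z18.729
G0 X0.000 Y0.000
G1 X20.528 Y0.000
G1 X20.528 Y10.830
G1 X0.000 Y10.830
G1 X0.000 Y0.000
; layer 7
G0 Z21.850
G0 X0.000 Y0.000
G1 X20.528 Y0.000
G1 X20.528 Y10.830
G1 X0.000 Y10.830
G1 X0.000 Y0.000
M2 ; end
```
solid part
  facet normal 0.0000 0.0000 -1.0000
    outer loop
      vertex 20.528 10.830 0.000
      vertex 20.528 0.000 0.000
      vertex 0.000 0.000 0.000
    endloop
  endfacet
  facet normal 0.0000 0.0000 -1.0000
    outer loop
      vertex 0.000 10.830 0.000
      vertex 20.528 10.830 0.000
      vertex 0.000 0.000 0.000
    endloop
  endfacet
  facet normal 0.0000 0.0000 1.0000
    outer loop
      vertex 0.000 0.000 21.850
      vertex 20.528 0.000 21.850
      vertex 20.528 10.830 21.850
    endloop
  endfacet
  facet normal 0.0000 0.0000 1.0000
    outer loop
      vertex 0.000 0.000 21.850
      vertex 20.528 10.830 21.850
      vertex 0.000 10.830 21.850
    endloop
  endfacet
  facet normal 0.0000 -1.0000 0.0000
    outer loop
      vertex 0.000 0.000 0.000
      vertex 20.528 0.000 0.000
      vertex 20.528 0.000 21.850
    endloop
  endfacet
  facet normal 0.0000 -1.0000 0.0000
    outer loop
      vertex 0.000 0.000 0.000
      vertex 20.528 0.000 21.850
      vertex 0.000 0.000 21.850
    endloop
  endfacet
  facet normal 0.0000 1.0000 0.0000
    outer loop
      vertex 20.528 10.830 21.850
      vertex 20.528 10.830 0.000
      vertex 0.000 10.830 0.000
    endloop
  endfacet
  facet normal 0.0000 1.0000 0.0000
    outer loop
      vertex 0.000 10.830 21.850
      vertex 20.528 10.830 21.850
      vertex 0.000 10.830 0.000
    endloop
  endfacet
  facet normal -1.0000 0.0000 0.0000
    outer loop
      vertex 0.000 10.830 21.850
      vertex 0.000 10.830 0.000
      vertex 0.000 0.000 0.000
    endloop
  endfacet
  facet normal -1.0000 0.0000 0.0000
    outer loop
      vertex 0.000 0.000 21.850
      vertex 0.000 10.830 21.850
      vertex 0.000 0.000 0.000
    endloop
  endfacet
  facet normal 1.0000 0.0000 0.0000
    outer loop
      vertex 20.528 0.000 0.000
      vertex 20.528 10.830 0.000
      vertex 20.528 10.830 21.850
    endloop
  endfacet
  facet normal 1.0000 0.0000 0.0000
    outer loop
      vertex 20.528 0.000 0.000
      vertex 20.528 10.830 21.850
      vertex 20.528 0.000 21.850
    endloop
  endfacet
endsolid part

The G0 Z moves step by Δz≈3.121 mm. Every layer's G1 loop is the same polygon, so the solid is a straight extrusion of it from z=0 to z≈21.9. Closing with flat bottom and top caps and triangulating gives 12 facets — a rectangular box, roughly 20.5 × 10.8 mm footprint and 21.9 mm tall.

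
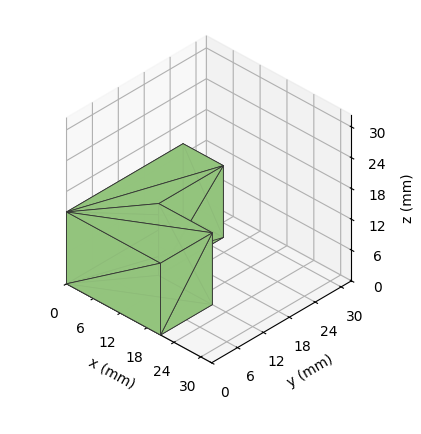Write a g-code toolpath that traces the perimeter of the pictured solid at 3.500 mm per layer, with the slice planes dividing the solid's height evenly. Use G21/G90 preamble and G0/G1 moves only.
Reading the render: the shape is an L-shaped prism: outer 21 × 27 mm, arm thicknesses ≈ 12 mm (horizontal) and 9 mm (vertical), extruded 14 mm in z (dimensions read to the nearest mm from the axis ticks). For the g-code, the solid's height is divided into equal slices at the stated Δz and each level perimeter traced with G1 moves after a G0 lift.

; perimeter-only toolpath
G21 ; units = mm
G90 ; absolute positioning
G28 ; home
; layer 1
G0 Z3.500
G0 X0.000 Y0.000
G1 X21.000 Y0.000
G1 X21.000 Y12.000
G1 X9.000 Y12.000
G1 X9.000 Y27.000
G1 X0.000 Y27.000
G1 X0.000 Y0.000
; layer 2
G0 Z7.000
G0 X0.000 Y0.000
G1 X21.000 Y0.000
G1 X21.000 Y12.000
G1 X9.000 Y12.000
G1 X9.000 Y27.000
G1 X0.000 Y27.000
G1 X0.000 Y0.000
; layer 3
G0 Z10.500
G0 X0.000 Y0.000
G1 X21.000 Y0.000
G1 X21.000 Y12.000
G1 X9.000 Y12.000
G1 X9.000 Y27.000
G1 X0.000 Y27.000
G1 X0.000 Y0.000
; layer 4
G0 Z14.000
G0 X0.000 Y0.000
G1 X21.000 Y0.000
G1 X21.000 Y12.000
G1 X9.000 Y12.000
G1 X9.000 Y27.000
G1 X0.000 Y27.000
G1 X0.000 Y0.000
M2 ; end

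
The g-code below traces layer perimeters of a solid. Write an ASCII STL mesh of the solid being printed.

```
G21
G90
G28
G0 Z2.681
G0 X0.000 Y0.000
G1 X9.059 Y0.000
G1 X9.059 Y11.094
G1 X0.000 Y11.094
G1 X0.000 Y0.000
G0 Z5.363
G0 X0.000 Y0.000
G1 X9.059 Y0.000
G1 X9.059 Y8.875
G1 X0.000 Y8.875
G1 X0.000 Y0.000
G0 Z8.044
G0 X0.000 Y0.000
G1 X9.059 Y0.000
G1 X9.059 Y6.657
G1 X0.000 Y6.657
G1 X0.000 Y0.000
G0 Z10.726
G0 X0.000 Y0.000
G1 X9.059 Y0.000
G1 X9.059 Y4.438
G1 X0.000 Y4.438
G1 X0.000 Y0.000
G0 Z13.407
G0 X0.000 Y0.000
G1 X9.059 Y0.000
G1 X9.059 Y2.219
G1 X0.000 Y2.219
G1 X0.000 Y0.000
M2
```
solid part
  facet normal 0.0000 0.0000 -1.0000
    outer loop
      vertex 9.059 13.313 0.000
      vertex 9.059 0.000 0.000
      vertex 0.000 0.000 0.000
    endloop
  endfacet
  facet normal 0.0000 0.0000 -1.0000
    outer loop
      vertex 0.000 13.313 0.000
      vertex 9.059 13.313 0.000
      vertex 0.000 0.000 0.000
    endloop
  endfacet
  facet normal 0.0000 -1.0000 0.0000
    outer loop
      vertex 0.000 0.000 0.000
      vertex 9.059 0.000 0.000
      vertex 9.059 0.000 16.089
    endloop
  endfacet
  facet normal 0.0000 -1.0000 0.0000
    outer loop
      vertex 0.000 0.000 0.000
      vertex 9.059 0.000 16.089
      vertex 0.000 0.000 16.089
    endloop
  endfacet
  facet normal 0.0000 0.7704 0.6375
    outer loop
      vertex 0.000 0.000 16.089
      vertex 9.059 0.000 16.089
      vertex 9.059 13.313 0.000
    endloop
  endfacet
  facet normal 0.0000 0.7704 0.6375
    outer loop
      vertex 0.000 0.000 16.089
      vertex 9.059 13.313 0.000
      vertex 0.000 13.313 0.000
    endloop
  endfacet
  facet normal -1.0000 0.0000 0.0000
    outer loop
      vertex 0.000 0.000 16.089
      vertex 0.000 13.313 0.000
      vertex 0.000 0.000 0.000
    endloop
  endfacet
  facet normal 1.0000 0.0000 0.0000
    outer loop
      vertex 9.059 0.000 0.000
      vertex 9.059 13.313 0.000
      vertex 9.059 0.000 16.089
    endloop
  endfacet
endsolid part

The G0 Z moves step by Δz≈2.681 mm. The G1 loops shrink linearly with z, so the solid tapers from its base footprint up to z≈16.1. Closing with a flat bottom cap and the tapered top and triangulating gives 8 facets — a wedge (ramp): 9.06 × 13.3 mm base, rising to 16.1 mm along the y=0 edge and sloping linearly to z=0 at y=13.3.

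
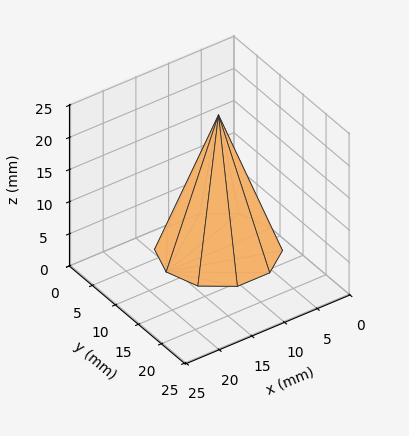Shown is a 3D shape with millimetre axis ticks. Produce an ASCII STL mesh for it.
Reading the render: the shape is a regular 10-sided pyramid, base circumscribed radius ≈ 8 mm, apex at z ≈ 21 mm (dimensions read to the nearest mm from the axis ticks). For the STL, each face is triangulated and given an outward normal.

solid part
  facet normal 0.0000 0.0000 -1.0000
    outer loop
      vertex 10.472 15.608 0.000
      vertex 14.472 12.702 0.000
      vertex 16.000 8.000 0.000
    endloop
  endfacet
  facet normal 0.0000 0.0000 -1.0000
    outer loop
      vertex 5.528 15.608 0.000
      vertex 10.472 15.608 0.000
      vertex 16.000 8.000 0.000
    endloop
  endfacet
  facet normal 0.0000 0.0000 -1.0000
    outer loop
      vertex 1.528 12.702 0.000
      vertex 5.528 15.608 0.000
      vertex 16.000 8.000 0.000
    endloop
  endfacet
  facet normal 0.0000 0.0000 -1.0000
    outer loop
      vertex 0.000 8.000 0.000
      vertex 1.528 12.702 0.000
      vertex 16.000 8.000 0.000
    endloop
  endfacet
  facet normal 0.0000 0.0000 -1.0000
    outer loop
      vertex 1.528 3.298 0.000
      vertex 0.000 8.000 0.000
      vertex 16.000 8.000 0.000
    endloop
  endfacet
  facet normal 0.0000 0.0000 -1.0000
    outer loop
      vertex 5.528 0.392 0.000
      vertex 1.528 3.298 0.000
      vertex 16.000 8.000 0.000
    endloop
  endfacet
  facet normal 0.0000 0.0000 -1.0000
    outer loop
      vertex 10.472 0.392 0.000
      vertex 5.528 0.392 0.000
      vertex 16.000 8.000 0.000
    endloop
  endfacet
  facet normal 0.0000 0.0000 -1.0000
    outer loop
      vertex 14.472 3.298 0.000
      vertex 10.472 0.392 0.000
      vertex 16.000 8.000 0.000
    endloop
  endfacet
  facet normal 0.8942 0.2906 0.3406
    outer loop
      vertex 16.000 8.000 0.000
      vertex 14.472 12.702 0.000
      vertex 8.000 8.000 21.000
    endloop
  endfacet
  facet normal 0.5526 0.7607 0.3406
    outer loop
      vertex 14.472 12.702 0.000
      vertex 10.472 15.608 0.000
      vertex 8.000 8.000 21.000
    endloop
  endfacet
  facet normal 0.0000 0.9402 0.3406
    outer loop
      vertex 10.472 15.608 0.000
      vertex 5.528 15.608 0.000
      vertex 8.000 8.000 21.000
    endloop
  endfacet
  facet normal -0.5526 0.7607 0.3406
    outer loop
      vertex 5.528 15.608 0.000
      vertex 1.528 12.702 0.000
      vertex 8.000 8.000 21.000
    endloop
  endfacet
  facet normal -0.8942 0.2906 0.3406
    outer loop
      vertex 1.528 12.702 0.000
      vertex 0.000 8.000 0.000
      vertex 8.000 8.000 21.000
    endloop
  endfacet
  facet normal -0.8942 -0.2906 0.3406
    outer loop
      vertex 0.000 8.000 0.000
      vertex 1.528 3.298 0.000
      vertex 8.000 8.000 21.000
    endloop
  endfacet
  facet normal -0.5526 -0.7607 0.3406
    outer loop
      vertex 1.528 3.298 0.000
      vertex 5.528 0.392 0.000
      vertex 8.000 8.000 21.000
    endloop
  endfacet
  facet normal 0.0000 -0.9402 0.3406
    outer loop
      vertex 5.528 0.392 0.000
      vertex 10.472 0.392 0.000
      vertex 8.000 8.000 21.000
    endloop
  endfacet
  facet normal 0.5526 -0.7607 0.3406
    outer loop
      vertex 10.472 0.392 0.000
      vertex 14.472 3.298 0.000
      vertex 8.000 8.000 21.000
    endloop
  endfacet
  facet normal 0.8942 -0.2906 0.3406
    outer loop
      vertex 14.472 3.298 0.000
      vertex 16.000 8.000 0.000
      vertex 8.000 8.000 21.000
    endloop
  endfacet
endsolid part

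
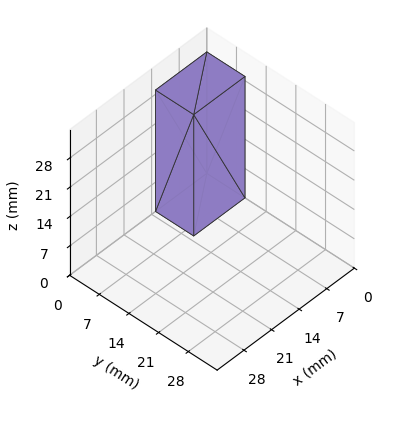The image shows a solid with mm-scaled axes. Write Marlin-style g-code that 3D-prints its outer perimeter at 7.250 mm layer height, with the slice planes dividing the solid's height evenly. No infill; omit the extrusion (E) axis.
Reading the render: the shape is a rectangular box, roughly 13 × 9 mm footprint and 29 mm tall (dimensions read to the nearest mm from the axis ticks). For the g-code, the solid's height is divided into equal slices at the stated Δz and each level perimeter traced with G1 moves after a G0 lift.

; perimeter-only toolpath
G21 ; units = mm
G90 ; absolute positioning
G28 ; home
; layer 1
G0 Z7.250
G0 X0.000 Y0.000
G1 X13.000 Y0.000
G1 X13.000 Y9.000
G1 X0.000 Y9.000
G1 X0.000 Y0.000
; layer 2
G0 Z14.500
G0 X0.000 Y0.000
G1 X13.000 Y0.000
G1 X13.000 Y9.000
G1 X0.000 Y9.000
G1 X0.000 Y0.000
; layer 3
G0 Z21.750
G0 X0.000 Y0.000
G1 X13.000 Y0.000
G1 X13.000 Y9.000
G1 X0.000 Y9.000
G1 X0.000 Y0.000
; layer 4
G0 Z29.000
G0 X0.000 Y0.000
G1 X13.000 Y0.000
G1 X13.000 Y9.000
G1 X0.000 Y9.000
G1 X0.000 Y0.000
M2 ; end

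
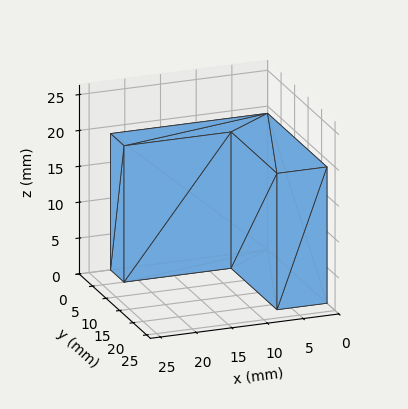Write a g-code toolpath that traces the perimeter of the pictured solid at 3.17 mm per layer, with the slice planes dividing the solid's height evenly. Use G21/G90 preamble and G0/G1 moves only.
Reading the render: the shape is an L-shaped prism: outer 22 × 22 mm, arm thicknesses ≈ 5 mm (horizontal) and 7 mm (vertical), extruded 19 mm in z (dimensions read to the nearest mm from the axis ticks). For the g-code, the solid's height is divided into equal slices at the stated Δz and each level perimeter traced with G1 moves after a G0 lift.

; perimeter-only toolpath
G21 ; units = mm
G90 ; absolute positioning
G28 ; home
; layer 1
G0 Z3.17
G0 X0.00 Y0.00
G1 X22.00 Y0.00
G1 X22.00 Y5.00
G1 X7.00 Y5.00
G1 X7.00 Y22.00
G1 X0.00 Y22.00
G1 X0.00 Y0.00
; layer 2
G0 Z6.33
G0 X0.00 Y0.00
G1 X22.00 Y0.00
G1 X22.00 Y5.00
G1 X7.00 Y5.00
G1 X7.00 Y22.00
G1 X0.00 Y22.00
G1 X0.00 Y0.00
; layer 3
G0 Z9.50
G0 X0.00 Y0.00
G1 X22.00 Y0.00
G1 X22.00 Y5.00
G1 X7.00 Y5.00
G1 X7.00 Y22.00
G1 X0.00 Y22.00
G1 X0.00 Y0.00
; layer 4
G0 Z12.67
G0 X0.00 Y0.00
G1 X22.00 Y0.00
G1 X22.00 Y5.00
G1 X7.00 Y5.00
G1 X7.00 Y22.00
G1 X0.00 Y22.00
G1 X0.00 Y0.00
; layer 5
G0 Z15.83
G0 X0.00 Y0.00
G1 X22.00 Y0.00
G1 X22.00 Y5.00
G1 X7.00 Y5.00
G1 X7.00 Y22.00
G1 X0.00 Y22.00
G1 X0.00 Y0.00
; layer 6
G0 Z19.00
G0 X0.00 Y0.00
G1 X22.00 Y0.00
G1 X22.00 Y5.00
G1 X7.00 Y5.00
G1 X7.00 Y22.00
G1 X0.00 Y22.00
G1 X0.00 Y0.00
M2 ; end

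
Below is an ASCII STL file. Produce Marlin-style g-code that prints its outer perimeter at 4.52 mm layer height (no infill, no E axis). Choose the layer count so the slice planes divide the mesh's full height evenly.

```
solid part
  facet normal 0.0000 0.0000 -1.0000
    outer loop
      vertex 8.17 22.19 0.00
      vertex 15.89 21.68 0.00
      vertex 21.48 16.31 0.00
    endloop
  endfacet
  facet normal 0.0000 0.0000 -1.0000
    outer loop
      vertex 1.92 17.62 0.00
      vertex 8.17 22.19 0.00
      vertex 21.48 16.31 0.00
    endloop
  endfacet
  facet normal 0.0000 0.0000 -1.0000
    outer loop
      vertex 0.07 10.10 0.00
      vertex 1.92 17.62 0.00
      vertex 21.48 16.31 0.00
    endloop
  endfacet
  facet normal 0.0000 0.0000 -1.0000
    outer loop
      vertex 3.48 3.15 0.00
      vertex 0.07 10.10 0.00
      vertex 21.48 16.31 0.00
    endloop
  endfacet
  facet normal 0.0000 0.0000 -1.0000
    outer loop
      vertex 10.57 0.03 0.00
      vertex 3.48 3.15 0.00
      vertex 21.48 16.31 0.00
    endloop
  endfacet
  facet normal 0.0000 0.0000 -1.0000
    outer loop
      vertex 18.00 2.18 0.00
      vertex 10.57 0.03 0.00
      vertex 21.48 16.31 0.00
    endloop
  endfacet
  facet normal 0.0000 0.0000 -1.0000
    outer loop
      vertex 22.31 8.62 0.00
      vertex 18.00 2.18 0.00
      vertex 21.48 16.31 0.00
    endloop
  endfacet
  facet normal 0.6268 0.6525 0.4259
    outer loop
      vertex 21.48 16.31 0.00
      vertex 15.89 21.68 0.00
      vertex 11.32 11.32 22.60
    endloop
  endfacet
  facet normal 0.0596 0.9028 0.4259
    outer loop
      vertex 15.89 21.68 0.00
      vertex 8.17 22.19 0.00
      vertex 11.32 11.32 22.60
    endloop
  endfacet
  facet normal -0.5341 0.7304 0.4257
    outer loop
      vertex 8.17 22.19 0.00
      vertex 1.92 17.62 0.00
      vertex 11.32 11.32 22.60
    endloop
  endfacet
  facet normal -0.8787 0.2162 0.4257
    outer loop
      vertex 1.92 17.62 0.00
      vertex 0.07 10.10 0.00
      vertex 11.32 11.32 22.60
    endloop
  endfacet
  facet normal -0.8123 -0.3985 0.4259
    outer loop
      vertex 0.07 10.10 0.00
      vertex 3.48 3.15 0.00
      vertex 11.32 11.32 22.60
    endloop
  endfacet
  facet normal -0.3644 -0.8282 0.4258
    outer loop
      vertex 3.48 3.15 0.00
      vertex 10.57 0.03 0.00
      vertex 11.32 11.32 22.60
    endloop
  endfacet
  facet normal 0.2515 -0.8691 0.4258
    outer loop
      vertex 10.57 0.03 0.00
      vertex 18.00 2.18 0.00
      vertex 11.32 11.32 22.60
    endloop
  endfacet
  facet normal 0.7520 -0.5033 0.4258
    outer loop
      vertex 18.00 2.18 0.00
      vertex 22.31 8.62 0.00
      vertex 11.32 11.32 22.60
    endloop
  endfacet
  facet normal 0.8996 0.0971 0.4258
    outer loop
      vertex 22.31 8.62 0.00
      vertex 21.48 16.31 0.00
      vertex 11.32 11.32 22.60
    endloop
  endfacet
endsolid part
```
; perimeter-only toolpath
G21 ; units = mm
G90 ; absolute positioning
G28 ; home
; layer 1
G0 Z4.52
G0 X19.45 Y15.31
G1 X14.98 Y19.61
G1 X8.80 Y20.02
G1 X3.80 Y16.36
G1 X2.32 Y10.34
G1 X5.05 Y4.78
G1 X10.72 Y2.29
G1 X16.66 Y4.01
G1 X20.11 Y9.16
G1 X19.45 Y15.31
; layer 2
G0 Z9.04
G0 X17.42 Y14.31
G1 X14.06 Y17.54
G1 X9.43 Y17.84
G1 X5.68 Y15.10
G1 X4.57 Y10.59
G1 X6.62 Y6.42
G1 X10.87 Y4.55
G1 X15.33 Y5.84
G1 X17.91 Y9.70
G1 X17.42 Y14.31
; layer 3
G0 Z13.56
G0 X15.38 Y13.32
G1 X13.15 Y15.46
G1 X10.06 Y15.67
G1 X7.56 Y13.84
G1 X6.82 Y10.83
G1 X8.18 Y8.05
G1 X11.02 Y6.80
G1 X13.99 Y7.66
G1 X15.72 Y10.24
G1 X15.38 Y13.32
; layer 4
G0 Z18.08
G0 X13.35 Y12.32
G1 X12.23 Y13.39
G1 X10.69 Y13.49
G1 X9.44 Y12.58
G1 X9.07 Y11.08
G1 X9.75 Y9.69
G1 X11.17 Y9.06
G1 X12.66 Y9.49
G1 X13.52 Y10.78
G1 X13.35 Y12.32
M2 ; end

The solid is a regular 9-sided pyramid, base circumscribed radius ≈ 11.3 mm, apex at z ≈ 22.6 mm. Slicing at Δz = 4.52 mm — 5 equal slices spanning the solid's height, so layer i sits at z = i·h/5 — gives 4 non-empty perimeters. Each is a 9-segment closed polygon; G0 lifts to the layer z and rapids to the start vertex, then G1 traces the edges. The cross-section shrinks linearly with z (the slice at the apex is degenerate and omitted).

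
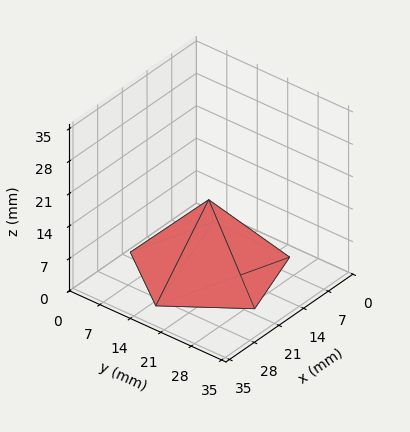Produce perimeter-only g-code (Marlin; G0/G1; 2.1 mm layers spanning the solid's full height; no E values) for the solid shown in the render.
Reading the render: the shape is a regular 5-sided pyramid, base circumscribed radius ≈ 15 mm, apex at z ≈ 15 mm (dimensions read to the nearest mm from the axis ticks). For the g-code, the solid's height is divided into equal slices at the stated Δz and each level perimeter traced with G1 moves after a G0 lift.

; perimeter-only toolpath
G21 ; units = mm
G90 ; absolute positioning
G28 ; home
; layer 1
G0 Z2.1
G0 X27.9 Y15.0
G1 X18.9 Y27.3
G1 X4.6 Y22.5
G1 X4.6 Y7.5
G1 X18.9 Y2.7
G1 X27.9 Y15.0
; layer 2
G0 Z4.3
G0 X25.7 Y15.0
G1 X18.3 Y25.2
G1 X6.4 Y21.3
G1 X6.4 Y8.7
G1 X18.3 Y4.8
G1 X25.7 Y15.0
; layer 3
G0 Z6.4
G0 X23.6 Y15.0
G1 X17.6 Y23.2
G1 X8.1 Y20.0
G1 X8.1 Y10.0
G1 X17.6 Y6.8
G1 X23.6 Y15.0
; layer 4
G0 Z8.6
G0 X21.4 Y15.0
G1 X17.0 Y21.1
G1 X9.8 Y18.8
G1 X9.8 Y11.2
G1 X17.0 Y8.9
G1 X21.4 Y15.0
; layer 5
G0 Z10.7
G0 X19.3 Y15.0
G1 X16.3 Y19.1
G1 X11.5 Y17.5
G1 X11.5 Y12.5
G1 X16.3 Y10.9
G1 X19.3 Y15.0
; layer 6
G0 Z12.9
G0 X17.1 Y15.0
G1 X15.7 Y17.0
G1 X13.3 Y16.3
G1 X13.3 Y13.7
G1 X15.7 Y13.0
G1 X17.1 Y15.0
M2 ; end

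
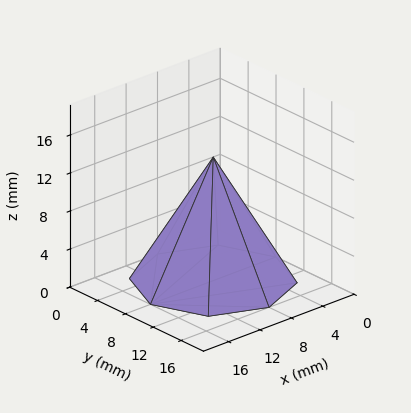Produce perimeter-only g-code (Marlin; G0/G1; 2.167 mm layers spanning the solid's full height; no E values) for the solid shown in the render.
Reading the render: the shape is a regular 8-sided pyramid, base circumscribed radius ≈ 8 mm, apex at z ≈ 13 mm (dimensions read to the nearest mm from the axis ticks). For the g-code, the solid's height is divided into equal slices at the stated Δz and each level perimeter traced with G1 moves after a G0 lift.

; perimeter-only toolpath
G21 ; units = mm
G90 ; absolute positioning
G28 ; home
; layer 1
G0 Z2.167
G0 X14.667 Y8.000
G1 X12.714 Y12.714
G1 X8.000 Y14.667
G1 X3.286 Y12.714
G1 X1.333 Y8.000
G1 X3.286 Y3.286
G1 X8.000 Y1.333
G1 X12.714 Y3.286
G1 X14.667 Y8.000
; layer 2
G0 Z4.333
G0 X13.333 Y8.000
G1 X11.771 Y11.771
G1 X8.000 Y13.333
G1 X4.229 Y11.771
G1 X2.667 Y8.000
G1 X4.229 Y4.229
G1 X8.000 Y2.667
G1 X11.771 Y4.229
G1 X13.333 Y8.000
; layer 3
G0 Z6.500
G0 X12.000 Y8.000
G1 X10.829 Y10.829
G1 X8.000 Y12.000
G1 X5.171 Y10.829
G1 X4.000 Y8.000
G1 X5.171 Y5.171
G1 X8.000 Y4.000
G1 X10.829 Y5.171
G1 X12.000 Y8.000
; layer 4
G0 Z8.667
G0 X10.667 Y8.000
G1 X9.886 Y9.886
G1 X8.000 Y10.667
G1 X6.114 Y9.886
G1 X5.333 Y8.000
G1 X6.114 Y6.114
G1 X8.000 Y5.333
G1 X9.886 Y6.114
G1 X10.667 Y8.000
; layer 5
G0 Z10.833
G0 X9.333 Y8.000
G1 X8.943 Y8.943
G1 X8.000 Y9.333
G1 X7.057 Y8.943
G1 X6.667 Y8.000
G1 X7.057 Y7.057
G1 X8.000 Y6.667
G1 X8.943 Y7.057
G1 X9.333 Y8.000
M2 ; end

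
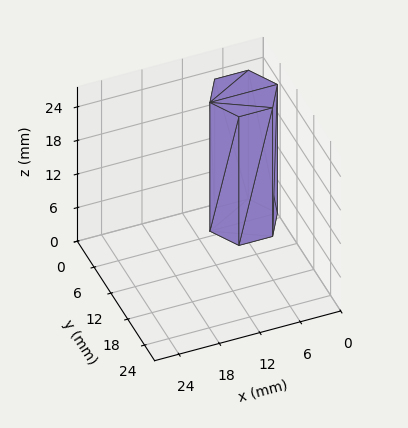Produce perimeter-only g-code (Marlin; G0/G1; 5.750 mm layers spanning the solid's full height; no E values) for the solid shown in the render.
Reading the render: the shape is a regular 6-sided prism (a cylinder approximated with 6 flat sides), circumscribed radius ≈ 5 mm, height ≈ 23 mm (dimensions read to the nearest mm from the axis ticks). For the g-code, the solid's height is divided into equal slices at the stated Δz and each level perimeter traced with G1 moves after a G0 lift.

; perimeter-only toolpath
G21 ; units = mm
G90 ; absolute positioning
G28 ; home
; layer 1
G0 Z5.750
G0 X10.000 Y5.000
G1 X7.500 Y9.330
G1 X2.500 Y9.330
G1 X0.000 Y5.000
G1 X2.500 Y0.670
G1 X7.500 Y0.670
G1 X10.000 Y5.000
; layer 2
G0 Z11.500
G0 X10.000 Y5.000
G1 X7.500 Y9.330
G1 X2.500 Y9.330
G1 X0.000 Y5.000
G1 X2.500 Y0.670
G1 X7.500 Y0.670
G1 X10.000 Y5.000
; layer 3
G0 Z17.250
G0 X10.000 Y5.000
G1 X7.500 Y9.330
G1 X2.500 Y9.330
G1 X0.000 Y5.000
G1 X2.500 Y0.670
G1 X7.500 Y0.670
G1 X10.000 Y5.000
; layer 4
G0 Z23.000
G0 X10.000 Y5.000
G1 X7.500 Y9.330
G1 X2.500 Y9.330
G1 X0.000 Y5.000
G1 X2.500 Y0.670
G1 X7.500 Y0.670
G1 X10.000 Y5.000
M2 ; end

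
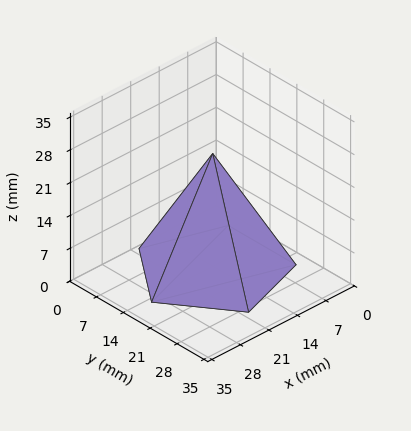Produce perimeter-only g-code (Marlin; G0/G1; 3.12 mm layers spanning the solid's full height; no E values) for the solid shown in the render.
Reading the render: the shape is a regular 5-sided pyramid, base circumscribed radius ≈ 15 mm, apex at z ≈ 25 mm (dimensions read to the nearest mm from the axis ticks). For the g-code, the solid's height is divided into equal slices at the stated Δz and each level perimeter traced with G1 moves after a G0 lift.

; perimeter-only toolpath
G21 ; units = mm
G90 ; absolute positioning
G28 ; home
; layer 1
G0 Z3.12
G0 X28.12 Y15.00
G1 X19.06 Y27.49
G1 X4.38 Y22.72
G1 X4.38 Y7.28
G1 X19.06 Y2.51
G1 X28.12 Y15.00
; layer 2
G0 Z6.25
G0 X26.25 Y15.00
G1 X18.48 Y25.70
G1 X5.89 Y21.62
G1 X5.89 Y8.38
G1 X18.48 Y4.30
G1 X26.25 Y15.00
; layer 3
G0 Z9.38
G0 X24.38 Y15.00
G1 X17.90 Y23.92
G1 X7.41 Y20.51
G1 X7.41 Y9.49
G1 X17.90 Y6.08
G1 X24.38 Y15.00
; layer 4
G0 Z12.50
G0 X22.50 Y15.00
G1 X17.32 Y22.13
G1 X8.93 Y19.41
G1 X8.93 Y10.59
G1 X17.32 Y7.87
G1 X22.50 Y15.00
; layer 5
G0 Z15.62
G0 X20.62 Y15.00
G1 X16.74 Y20.35
G1 X10.45 Y18.31
G1 X10.45 Y11.69
G1 X16.74 Y9.65
G1 X20.62 Y15.00
; layer 6
G0 Z18.75
G0 X18.75 Y15.00
G1 X16.16 Y18.57
G1 X11.96 Y17.20
G1 X11.96 Y12.79
G1 X16.16 Y11.43
G1 X18.75 Y15.00
; layer 7
G0 Z21.88
G0 X16.88 Y15.00
G1 X15.58 Y16.78
G1 X13.48 Y16.10
G1 X13.48 Y13.90
G1 X15.58 Y13.22
G1 X16.88 Y15.00
M2 ; end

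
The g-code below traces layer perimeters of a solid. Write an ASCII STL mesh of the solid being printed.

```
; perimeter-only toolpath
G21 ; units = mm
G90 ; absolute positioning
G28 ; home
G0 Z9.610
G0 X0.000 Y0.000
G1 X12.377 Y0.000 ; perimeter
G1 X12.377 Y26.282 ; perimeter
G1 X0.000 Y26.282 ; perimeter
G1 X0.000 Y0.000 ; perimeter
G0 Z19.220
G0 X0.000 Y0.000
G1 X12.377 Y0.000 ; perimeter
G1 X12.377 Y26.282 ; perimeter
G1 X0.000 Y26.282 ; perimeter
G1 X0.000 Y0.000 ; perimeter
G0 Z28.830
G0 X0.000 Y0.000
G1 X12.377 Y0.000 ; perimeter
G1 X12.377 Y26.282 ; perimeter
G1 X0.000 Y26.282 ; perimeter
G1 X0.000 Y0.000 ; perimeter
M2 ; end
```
solid part
  facet normal 0.0000 0.0000 -1.0000
    outer loop
      vertex 12.377 26.282 0.000
      vertex 12.377 0.000 0.000
      vertex 0.000 0.000 0.000
    endloop
  endfacet
  facet normal 0.0000 0.0000 -1.0000
    outer loop
      vertex 0.000 26.282 0.000
      vertex 12.377 26.282 0.000
      vertex 0.000 0.000 0.000
    endloop
  endfacet
  facet normal 0.0000 0.0000 1.0000
    outer loop
      vertex 0.000 0.000 28.830
      vertex 12.377 0.000 28.830
      vertex 12.377 26.282 28.830
    endloop
  endfacet
  facet normal 0.0000 0.0000 1.0000
    outer loop
      vertex 0.000 0.000 28.830
      vertex 12.377 26.282 28.830
      vertex 0.000 26.282 28.830
    endloop
  endfacet
  facet normal 0.0000 -1.0000 0.0000
    outer loop
      vertex 0.000 0.000 0.000
      vertex 12.377 0.000 0.000
      vertex 12.377 0.000 28.830
    endloop
  endfacet
  facet normal 0.0000 -1.0000 0.0000
    outer loop
      vertex 0.000 0.000 0.000
      vertex 12.377 0.000 28.830
      vertex 0.000 0.000 28.830
    endloop
  endfacet
  facet normal 0.0000 1.0000 0.0000
    outer loop
      vertex 12.377 26.282 28.830
      vertex 12.377 26.282 0.000
      vertex 0.000 26.282 0.000
    endloop
  endfacet
  facet normal 0.0000 1.0000 0.0000
    outer loop
      vertex 0.000 26.282 28.830
      vertex 12.377 26.282 28.830
      vertex 0.000 26.282 0.000
    endloop
  endfacet
  facet normal -1.0000 0.0000 0.0000
    outer loop
      vertex 0.000 26.282 28.830
      vertex 0.000 26.282 0.000
      vertex 0.000 0.000 0.000
    endloop
  endfacet
  facet normal -1.0000 0.0000 0.0000
    outer loop
      vertex 0.000 0.000 28.830
      vertex 0.000 26.282 28.830
      vertex 0.000 0.000 0.000
    endloop
  endfacet
  facet normal 1.0000 0.0000 0.0000
    outer loop
      vertex 12.377 0.000 0.000
      vertex 12.377 26.282 0.000
      vertex 12.377 26.282 28.830
    endloop
  endfacet
  facet normal 1.0000 0.0000 0.0000
    outer loop
      vertex 12.377 0.000 0.000
      vertex 12.377 26.282 28.830
      vertex 12.377 0.000 28.830
    endloop
  endfacet
endsolid part

The G0 Z moves step by Δz≈9.610 mm. Every layer's G1 loop is the same polygon, so the solid is a straight extrusion of it from z=0 to z≈28.8. Closing with flat bottom and top caps and triangulating gives 12 facets — a rectangular box, roughly 12.4 × 26.3 mm footprint and 28.8 mm tall.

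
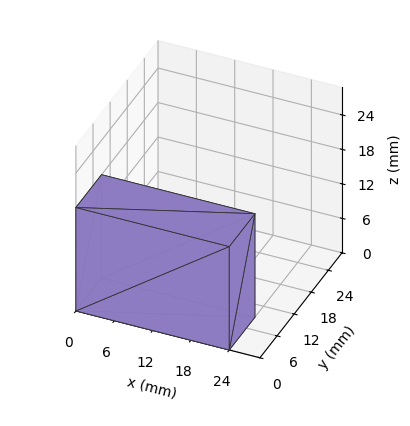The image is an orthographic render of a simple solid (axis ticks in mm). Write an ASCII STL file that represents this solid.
Reading the render: the shape is a rectangular box, roughly 24 × 9 mm footprint and 18 mm tall (dimensions read to the nearest mm from the axis ticks). For the STL, each face is triangulated and given an outward normal.

solid part
  facet normal 0.0000 0.0000 -1.0000
    outer loop
      vertex 24.00 9.00 0.00
      vertex 24.00 0.00 0.00
      vertex 0.00 0.00 0.00
    endloop
  endfacet
  facet normal 0.0000 0.0000 -1.0000
    outer loop
      vertex 0.00 9.00 0.00
      vertex 24.00 9.00 0.00
      vertex 0.00 0.00 0.00
    endloop
  endfacet
  facet normal 0.0000 0.0000 1.0000
    outer loop
      vertex 0.00 0.00 18.00
      vertex 24.00 0.00 18.00
      vertex 24.00 9.00 18.00
    endloop
  endfacet
  facet normal 0.0000 0.0000 1.0000
    outer loop
      vertex 0.00 0.00 18.00
      vertex 24.00 9.00 18.00
      vertex 0.00 9.00 18.00
    endloop
  endfacet
  facet normal 0.0000 -1.0000 0.0000
    outer loop
      vertex 0.00 0.00 0.00
      vertex 24.00 0.00 0.00
      vertex 24.00 0.00 18.00
    endloop
  endfacet
  facet normal 0.0000 -1.0000 0.0000
    outer loop
      vertex 0.00 0.00 0.00
      vertex 24.00 0.00 18.00
      vertex 0.00 0.00 18.00
    endloop
  endfacet
  facet normal 0.0000 1.0000 0.0000
    outer loop
      vertex 24.00 9.00 18.00
      vertex 24.00 9.00 0.00
      vertex 0.00 9.00 0.00
    endloop
  endfacet
  facet normal 0.0000 1.0000 0.0000
    outer loop
      vertex 0.00 9.00 18.00
      vertex 24.00 9.00 18.00
      vertex 0.00 9.00 0.00
    endloop
  endfacet
  facet normal -1.0000 0.0000 0.0000
    outer loop
      vertex 0.00 9.00 18.00
      vertex 0.00 9.00 0.00
      vertex 0.00 0.00 0.00
    endloop
  endfacet
  facet normal -1.0000 0.0000 0.0000
    outer loop
      vertex 0.00 0.00 18.00
      vertex 0.00 9.00 18.00
      vertex 0.00 0.00 0.00
    endloop
  endfacet
  facet normal 1.0000 0.0000 0.0000
    outer loop
      vertex 24.00 0.00 0.00
      vertex 24.00 9.00 0.00
      vertex 24.00 9.00 18.00
    endloop
  endfacet
  facet normal 1.0000 0.0000 0.0000
    outer loop
      vertex 24.00 0.00 0.00
      vertex 24.00 9.00 18.00
      vertex 24.00 0.00 18.00
    endloop
  endfacet
endsolid part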